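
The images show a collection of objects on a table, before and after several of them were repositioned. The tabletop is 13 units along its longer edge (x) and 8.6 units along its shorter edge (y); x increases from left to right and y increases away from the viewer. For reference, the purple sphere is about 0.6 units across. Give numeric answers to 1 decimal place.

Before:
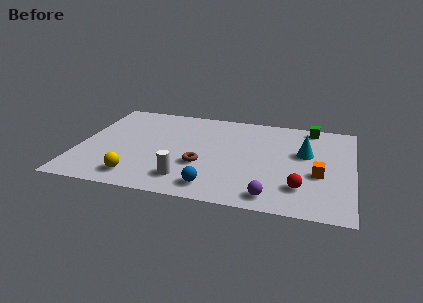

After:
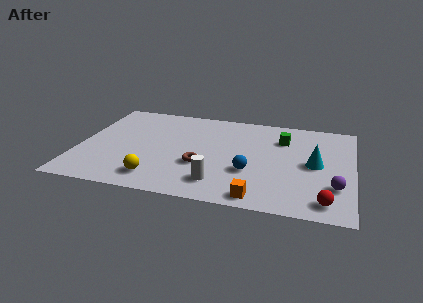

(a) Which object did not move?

the brown torus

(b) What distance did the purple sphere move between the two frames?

3.2

From (9.3, 1.1) to (12.2, 2.5), the purple sphere covered √(2.9² + 1.4²) ≈ 3.2 units.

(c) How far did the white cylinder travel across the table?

1.5

The white cylinder was near (5.3, 1.7) before and (6.8, 1.7) after, so it travelled √(1.5² + 0.0²) ≈ 1.5 units.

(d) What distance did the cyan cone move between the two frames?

1.0

The cyan cone was near (10.7, 5.2) before and (11.2, 4.3) after, so it travelled √(0.5² + 0.9²) ≈ 1.0 units.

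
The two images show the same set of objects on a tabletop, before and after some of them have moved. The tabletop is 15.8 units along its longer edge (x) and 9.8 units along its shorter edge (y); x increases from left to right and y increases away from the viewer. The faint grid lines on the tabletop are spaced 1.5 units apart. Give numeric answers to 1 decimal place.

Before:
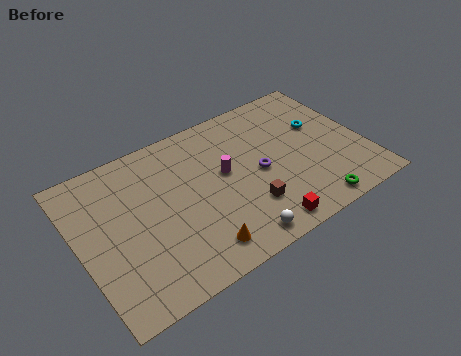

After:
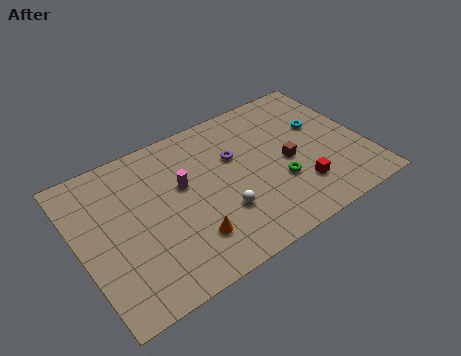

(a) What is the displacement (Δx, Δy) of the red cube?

(2.4, 1.4)

The red cube started near (9.4, 1.1) and ended near (11.8, 2.5).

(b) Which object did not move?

the cyan torus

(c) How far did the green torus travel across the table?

2.8

From (12.2, 1.0) to (10.8, 3.4), the green torus covered √(1.4² + 2.4²) ≈ 2.8 units.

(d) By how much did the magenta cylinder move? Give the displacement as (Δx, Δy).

(-2.3, 0.4)

The magenta cylinder was at about (8.1, 5.5) and moved to about (5.8, 5.9).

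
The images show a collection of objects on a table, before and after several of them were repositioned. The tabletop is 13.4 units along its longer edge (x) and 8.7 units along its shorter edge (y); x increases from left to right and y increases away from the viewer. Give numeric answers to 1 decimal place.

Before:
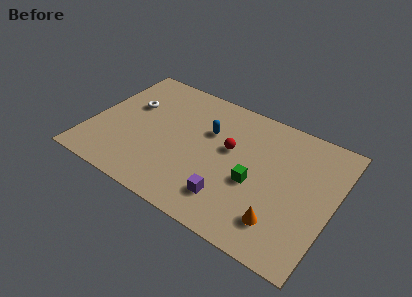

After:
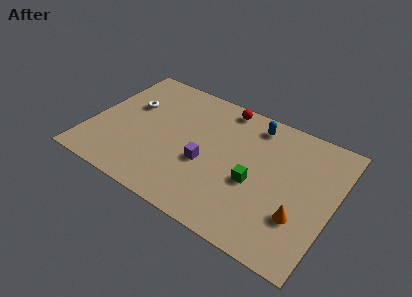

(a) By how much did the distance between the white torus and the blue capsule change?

+2.6

They were about 4.4 units apart before and 7.0 after — 2.6 units further apart.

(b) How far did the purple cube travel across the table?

2.3

The purple cube was near (8.1, 1.9) before and (6.5, 3.5) after, so it travelled √(1.6² + 1.6²) ≈ 2.3 units.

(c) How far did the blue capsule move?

2.9

The blue capsule was near (6.3, 5.7) before and (8.6, 7.4) after, so it travelled √(2.3² + 1.7²) ≈ 2.9 units.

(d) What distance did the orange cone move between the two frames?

1.2

From (10.9, 1.9) to (11.8, 2.7), the orange cone covered √(0.9² + 0.8²) ≈ 1.2 units.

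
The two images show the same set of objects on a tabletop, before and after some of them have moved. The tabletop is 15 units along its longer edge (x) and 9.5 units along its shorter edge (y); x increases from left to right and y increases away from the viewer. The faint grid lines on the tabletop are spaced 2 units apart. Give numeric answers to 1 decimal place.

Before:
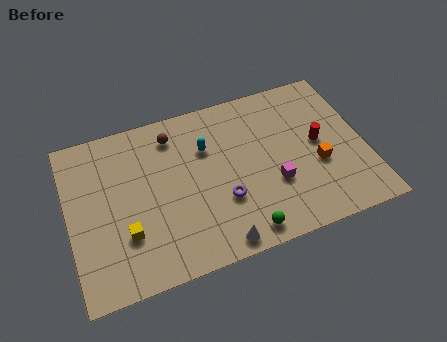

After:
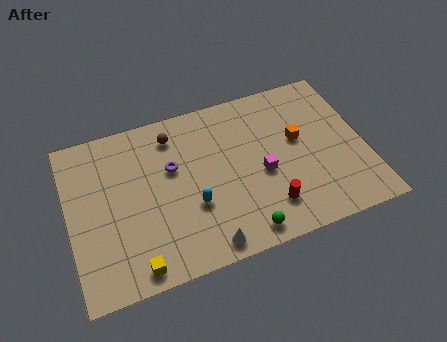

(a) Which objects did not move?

the green sphere and the brown sphere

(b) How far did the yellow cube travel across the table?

1.9

The yellow cube moved from about (2.7, 2.9) to (3.0, 1.0), a distance of √(0.3² + 1.9²) ≈ 1.9.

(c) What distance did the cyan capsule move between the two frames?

3.3

The cyan capsule was near (7.1, 6.5) before and (6.1, 3.4) after, so it travelled √(1.0² + 3.1²) ≈ 3.3 units.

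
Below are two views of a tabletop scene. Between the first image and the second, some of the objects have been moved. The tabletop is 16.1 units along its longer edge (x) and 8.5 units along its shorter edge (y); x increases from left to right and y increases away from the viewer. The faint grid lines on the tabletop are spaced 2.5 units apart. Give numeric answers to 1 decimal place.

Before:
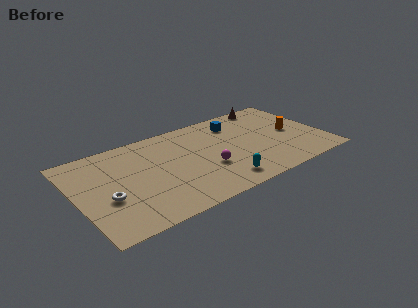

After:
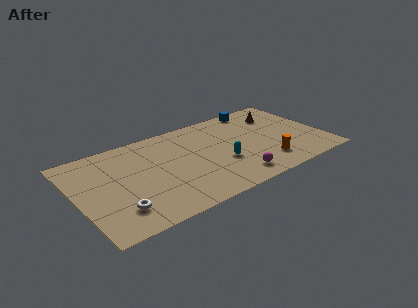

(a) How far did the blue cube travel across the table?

2.0

The blue cube was near (10.8, 6.7) before and (12.5, 7.7) after, so it travelled √(1.7² + 1.0²) ≈ 2.0 units.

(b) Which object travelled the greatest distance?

the orange cylinder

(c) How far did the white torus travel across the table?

1.4

From (1.8, 3.3) to (2.3, 2.0), the white torus covered √(0.5² + 1.3²) ≈ 1.4 units.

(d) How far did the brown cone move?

1.4

From (13.3, 7.7) to (13.7, 6.4), the brown cone covered √(0.4² + 1.3²) ≈ 1.4 units.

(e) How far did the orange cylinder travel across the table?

3.2

The orange cylinder moved from about (14.2, 4.2) to (12.0, 1.9), a distance of √(2.2² + 2.3²) ≈ 3.2.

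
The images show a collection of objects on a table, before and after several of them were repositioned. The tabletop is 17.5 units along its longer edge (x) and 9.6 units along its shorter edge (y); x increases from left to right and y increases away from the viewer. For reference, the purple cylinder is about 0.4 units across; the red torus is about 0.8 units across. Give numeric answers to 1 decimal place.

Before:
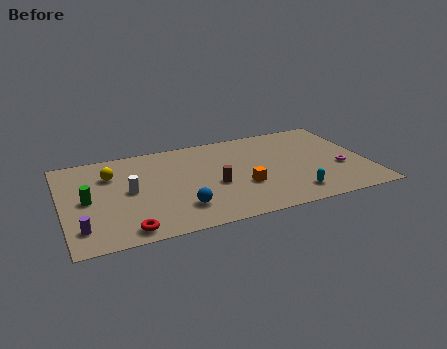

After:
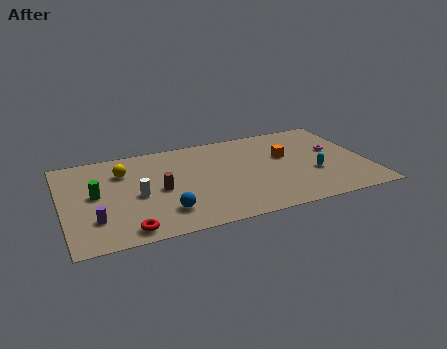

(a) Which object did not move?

the red torus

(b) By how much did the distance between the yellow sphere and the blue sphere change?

-0.6

The distance was about 5.8 in the first image and 5.2 in the second, so they moved 0.6 units closer together.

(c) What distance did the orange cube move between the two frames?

3.6

The orange cube moved from about (10.2, 3.4) to (12.9, 5.8), a distance of √(2.7² + 2.4²) ≈ 3.6.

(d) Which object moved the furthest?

the orange cube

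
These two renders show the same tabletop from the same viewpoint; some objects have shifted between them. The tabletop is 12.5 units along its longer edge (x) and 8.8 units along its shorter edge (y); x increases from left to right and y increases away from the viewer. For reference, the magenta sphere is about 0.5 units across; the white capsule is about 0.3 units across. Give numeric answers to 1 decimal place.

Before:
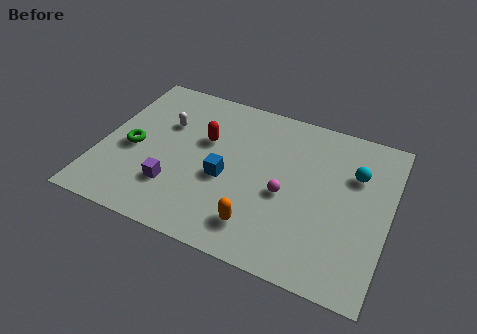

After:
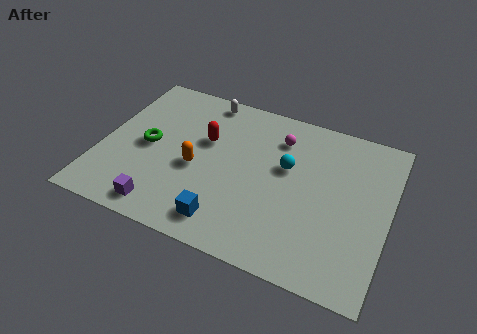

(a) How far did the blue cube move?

2.3

The blue cube moved from about (5.5, 3.7) to (5.8, 1.4), a distance of √(0.3² + 2.3²) ≈ 2.3.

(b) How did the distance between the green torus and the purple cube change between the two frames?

+0.9

The distance was about 2.5 in the first image and 3.4 in the second, so they moved 0.9 units further apart.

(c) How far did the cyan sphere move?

3.0

The cyan sphere moved from about (10.9, 6.0) to (8.0, 5.3), a distance of √(2.9² + 0.7²) ≈ 3.0.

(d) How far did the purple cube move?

1.3

The purple cube was near (3.4, 2.4) before and (3.1, 1.1) after, so it travelled √(0.3² + 1.3²) ≈ 1.3 units.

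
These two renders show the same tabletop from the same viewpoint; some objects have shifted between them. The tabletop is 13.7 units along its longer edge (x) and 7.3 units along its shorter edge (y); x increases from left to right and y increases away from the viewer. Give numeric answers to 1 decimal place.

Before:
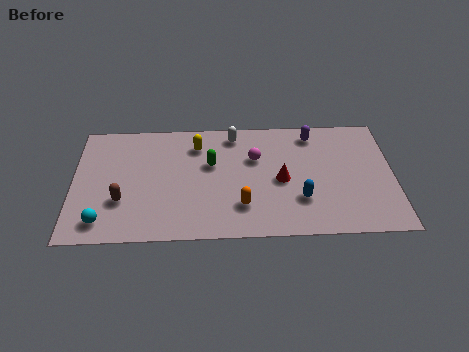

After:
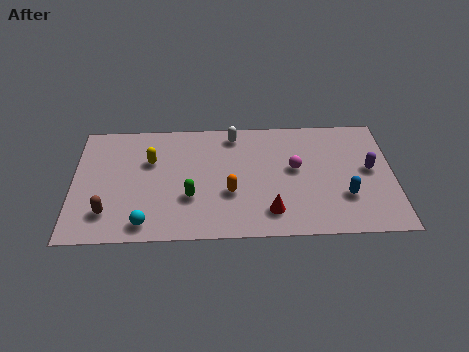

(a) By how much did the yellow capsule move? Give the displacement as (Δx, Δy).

(-2.0, -0.9)

The yellow capsule started near (5.3, 5.7) and ended near (3.3, 4.8).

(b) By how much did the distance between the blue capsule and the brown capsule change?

+2.5

They were about 7.6 units apart before and 10.1 after — 2.5 units further apart.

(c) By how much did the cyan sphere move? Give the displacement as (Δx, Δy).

(1.8, -0.2)

The cyan sphere was at about (1.3, 1.2) and moved to about (3.1, 1.0).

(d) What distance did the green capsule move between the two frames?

2.2

The green capsule moved from about (5.9, 4.5) to (5.0, 2.5), a distance of √(0.9² + 2.0²) ≈ 2.2.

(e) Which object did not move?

the white capsule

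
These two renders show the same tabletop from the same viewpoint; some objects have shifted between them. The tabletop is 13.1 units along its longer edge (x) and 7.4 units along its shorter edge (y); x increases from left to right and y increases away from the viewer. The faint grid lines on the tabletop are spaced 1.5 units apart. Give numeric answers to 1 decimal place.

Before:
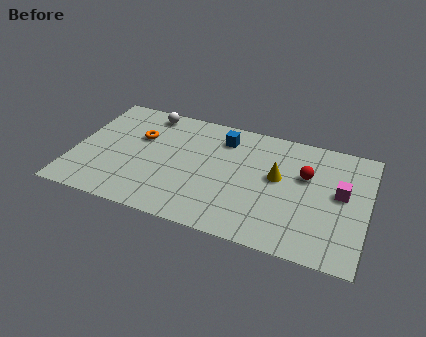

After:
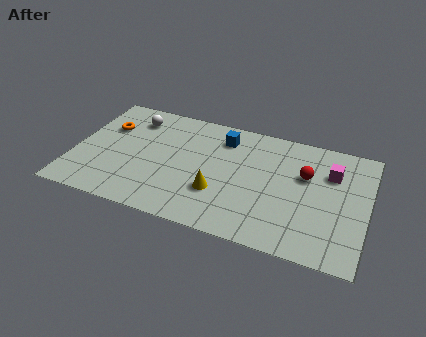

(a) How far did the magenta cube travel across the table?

1.2

The magenta cube was near (11.9, 4.1) before and (11.4, 5.2) after, so it travelled √(0.5² + 1.1²) ≈ 1.2 units.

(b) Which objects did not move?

the blue cube and the red sphere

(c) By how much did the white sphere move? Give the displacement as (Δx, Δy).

(-0.6, -0.6)

The white sphere was at about (3.0, 6.5) and moved to about (2.4, 5.9).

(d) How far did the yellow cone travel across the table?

3.1

The yellow cone was near (9.1, 4.2) before and (6.6, 2.4) after, so it travelled √(2.5² + 1.8²) ≈ 3.1 units.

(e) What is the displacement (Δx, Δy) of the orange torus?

(-1.5, 0.2)

The orange torus started near (2.8, 4.8) and ended near (1.3, 5.0).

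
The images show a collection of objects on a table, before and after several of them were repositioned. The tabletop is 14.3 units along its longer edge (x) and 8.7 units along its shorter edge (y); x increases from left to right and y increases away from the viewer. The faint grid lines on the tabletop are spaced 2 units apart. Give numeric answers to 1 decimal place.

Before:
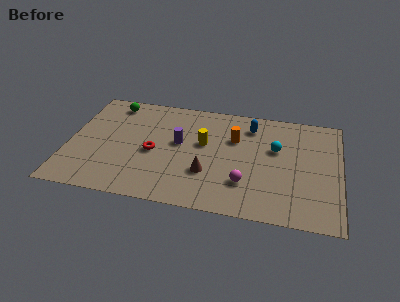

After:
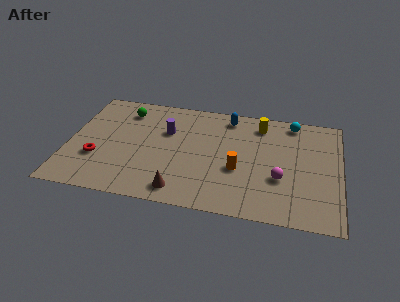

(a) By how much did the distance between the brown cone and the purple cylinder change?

+2.0

The distance was about 2.6 in the first image and 4.6 in the second, so they moved 2.0 units further apart.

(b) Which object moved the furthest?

the yellow cylinder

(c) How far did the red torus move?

3.1

From (4.5, 3.9) to (1.6, 2.9), the red torus covered √(2.9² + 1.0²) ≈ 3.1 units.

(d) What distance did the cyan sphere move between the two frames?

2.4

The cyan sphere was near (10.9, 5.4) before and (11.7, 7.7) after, so it travelled √(0.8² + 2.3²) ≈ 2.4 units.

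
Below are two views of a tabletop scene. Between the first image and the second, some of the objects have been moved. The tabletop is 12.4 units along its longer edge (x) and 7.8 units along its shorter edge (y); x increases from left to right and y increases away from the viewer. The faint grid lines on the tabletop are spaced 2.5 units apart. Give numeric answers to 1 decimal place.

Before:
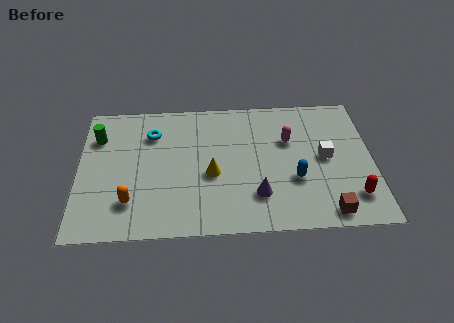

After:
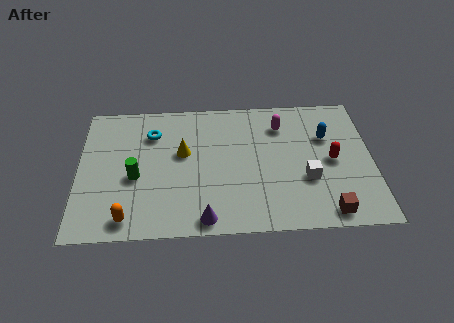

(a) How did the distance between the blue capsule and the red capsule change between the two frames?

-1.2

They were about 2.6 units apart before and 1.4 after — 1.2 units closer together.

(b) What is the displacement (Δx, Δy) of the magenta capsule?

(-0.3, 0.9)

From the two frames, the magenta capsule sits at roughly (8.9, 5.1) before and (8.6, 6.0) after.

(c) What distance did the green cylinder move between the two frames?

2.9

From (0.8, 5.7) to (2.4, 3.3), the green cylinder covered √(1.6² + 2.4²) ≈ 2.9 units.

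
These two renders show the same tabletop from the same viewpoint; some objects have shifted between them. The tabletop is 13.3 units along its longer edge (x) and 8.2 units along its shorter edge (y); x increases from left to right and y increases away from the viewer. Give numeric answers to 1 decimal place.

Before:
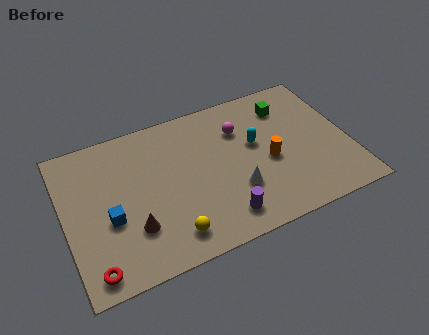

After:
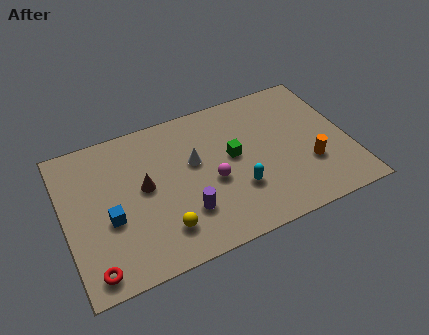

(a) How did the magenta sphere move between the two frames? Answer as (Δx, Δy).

(-1.6, -2.4)

The magenta sphere started near (8.4, 5.9) and ended near (6.8, 3.5).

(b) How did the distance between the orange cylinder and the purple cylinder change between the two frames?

+2.6

They were about 3.3 units apart before and 5.9 after — 2.6 units further apart.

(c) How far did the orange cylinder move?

2.0

The orange cylinder moved from about (9.5, 3.6) to (11.3, 2.7), a distance of √(1.8² + 0.9²) ≈ 2.0.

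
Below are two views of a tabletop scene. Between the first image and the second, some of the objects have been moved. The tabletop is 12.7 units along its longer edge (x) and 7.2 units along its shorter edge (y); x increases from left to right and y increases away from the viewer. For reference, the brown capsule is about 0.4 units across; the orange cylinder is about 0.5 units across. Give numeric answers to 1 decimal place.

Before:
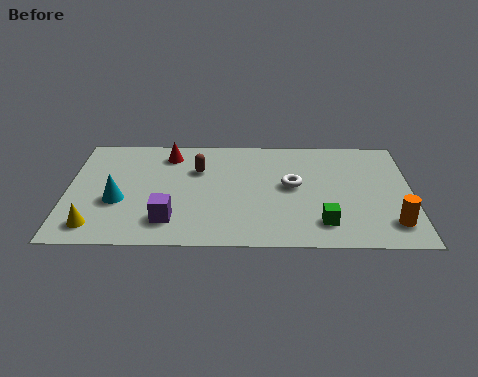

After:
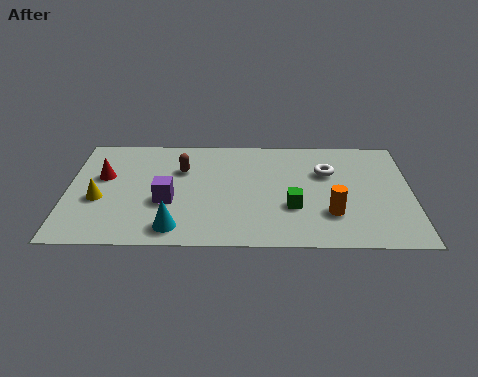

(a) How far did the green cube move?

1.5

The green cube was near (9.4, 1.5) before and (8.3, 2.5) after, so it travelled √(1.1² + 1.0²) ≈ 1.5 units.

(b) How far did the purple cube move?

1.2

The purple cube was near (3.8, 1.6) before and (3.7, 2.8) after, so it travelled √(0.1² + 1.2²) ≈ 1.2 units.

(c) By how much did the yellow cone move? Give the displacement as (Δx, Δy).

(0.1, 1.7)

The yellow cone was at about (1.1, 1.2) and moved to about (1.2, 2.9).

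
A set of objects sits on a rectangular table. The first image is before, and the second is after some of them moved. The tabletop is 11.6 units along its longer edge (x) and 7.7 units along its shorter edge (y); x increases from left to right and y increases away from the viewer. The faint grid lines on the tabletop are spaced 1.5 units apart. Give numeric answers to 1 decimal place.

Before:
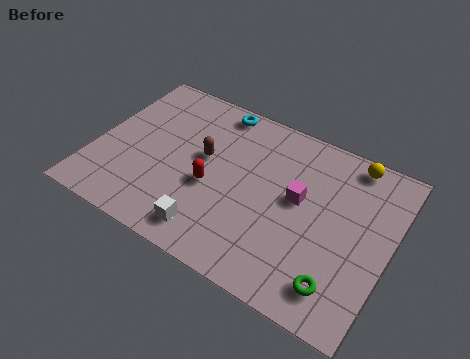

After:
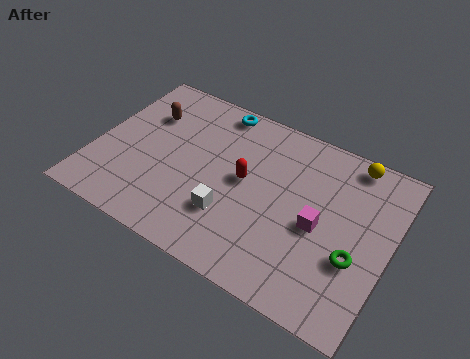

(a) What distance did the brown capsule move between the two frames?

2.7

The brown capsule moved from about (4.2, 4.4) to (1.7, 5.4), a distance of √(2.5² + 1.0²) ≈ 2.7.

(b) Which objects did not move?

the yellow sphere and the cyan torus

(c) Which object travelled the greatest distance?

the brown capsule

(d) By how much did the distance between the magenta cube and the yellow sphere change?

+0.4

Before: roughly 3.1 units apart; after: 3.5. That's 0.4 units further apart.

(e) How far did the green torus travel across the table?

1.5

The green torus moved from about (10.0, 1.4) to (10.4, 2.8), a distance of √(0.4² + 1.4²) ≈ 1.5.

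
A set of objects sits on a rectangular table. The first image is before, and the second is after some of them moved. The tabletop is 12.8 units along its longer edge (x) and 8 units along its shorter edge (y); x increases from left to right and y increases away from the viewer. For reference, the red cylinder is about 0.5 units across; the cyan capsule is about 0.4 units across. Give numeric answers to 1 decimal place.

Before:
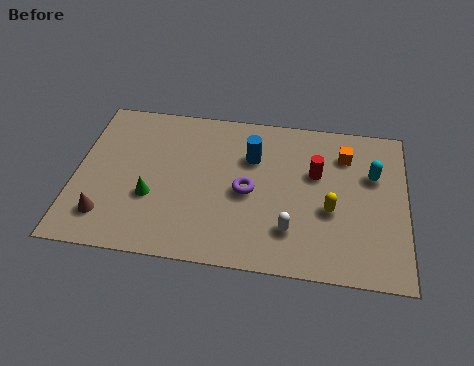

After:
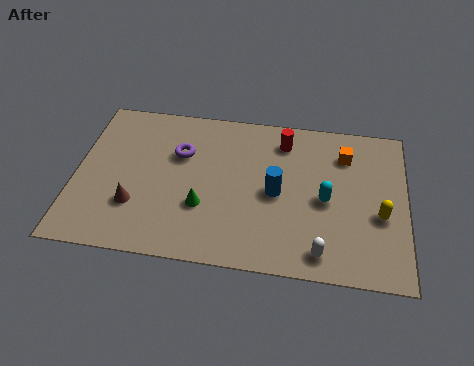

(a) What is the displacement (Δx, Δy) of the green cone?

(2.0, -0.2)

From the two frames, the green cone sits at roughly (3.0, 2.9) before and (5.0, 2.7) after.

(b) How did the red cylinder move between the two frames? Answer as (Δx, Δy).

(-1.3, 1.5)

The red cylinder started near (9.3, 5.0) and ended near (8.0, 6.5).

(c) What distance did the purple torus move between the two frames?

3.1

The purple torus was near (6.7, 3.7) before and (4.0, 5.3) after, so it travelled √(2.7² + 1.6²) ≈ 3.1 units.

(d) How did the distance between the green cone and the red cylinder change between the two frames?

-1.8

They were about 6.6 units apart before and 4.8 after — 1.8 units closer together.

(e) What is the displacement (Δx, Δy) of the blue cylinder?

(1.0, -1.7)

The blue cylinder was at about (6.8, 5.5) and moved to about (7.8, 3.8).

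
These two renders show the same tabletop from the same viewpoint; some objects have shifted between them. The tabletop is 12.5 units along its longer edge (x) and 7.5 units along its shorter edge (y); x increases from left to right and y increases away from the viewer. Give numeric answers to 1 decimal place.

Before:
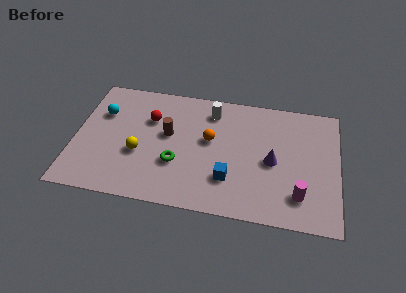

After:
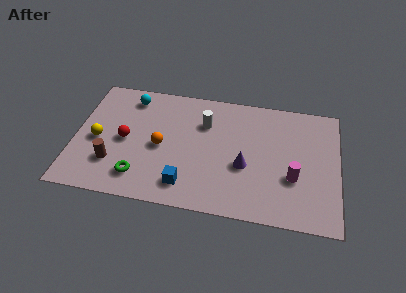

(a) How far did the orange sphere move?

2.4

The orange sphere moved from about (6.4, 4.3) to (4.1, 3.5), a distance of √(2.3² + 0.8²) ≈ 2.4.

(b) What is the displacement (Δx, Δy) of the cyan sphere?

(1.3, 1.2)

The cyan sphere was at about (1.2, 5.1) and moved to about (2.5, 6.3).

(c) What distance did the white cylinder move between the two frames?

0.9

From (6.4, 6.1) to (6.1, 5.3), the white cylinder covered √(0.3² + 0.8²) ≈ 0.9 units.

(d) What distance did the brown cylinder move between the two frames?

3.3

The brown cylinder was near (4.4, 4.3) before and (1.9, 2.1) after, so it travelled √(2.5² + 2.2²) ≈ 3.3 units.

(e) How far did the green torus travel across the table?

2.0

From (4.9, 2.6) to (3.2, 1.5), the green torus covered √(1.7² + 1.1²) ≈ 2.0 units.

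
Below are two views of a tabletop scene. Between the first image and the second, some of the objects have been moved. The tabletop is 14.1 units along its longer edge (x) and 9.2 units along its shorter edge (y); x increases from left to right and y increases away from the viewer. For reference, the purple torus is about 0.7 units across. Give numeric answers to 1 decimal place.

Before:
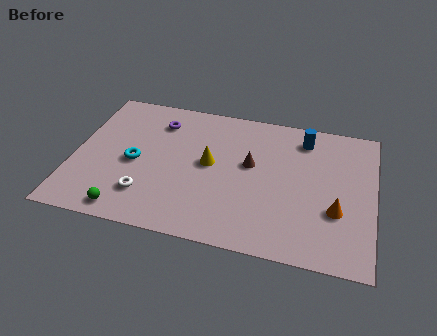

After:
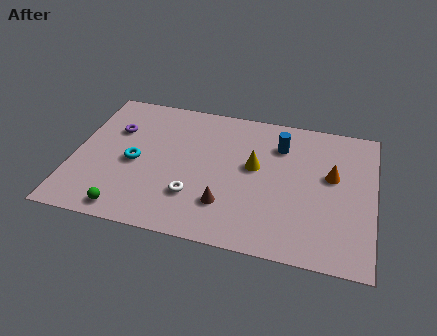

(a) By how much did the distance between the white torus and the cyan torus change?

+1.2

The distance was about 2.1 in the first image and 3.3 in the second, so they moved 1.2 units further apart.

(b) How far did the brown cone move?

3.1

The brown cone was near (8.3, 5.3) before and (7.3, 2.4) after, so it travelled √(1.0² + 2.9²) ≈ 3.1 units.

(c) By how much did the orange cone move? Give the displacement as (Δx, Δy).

(-0.3, 2.2)

From the two frames, the orange cone sits at roughly (12.4, 3.2) before and (12.1, 5.4) after.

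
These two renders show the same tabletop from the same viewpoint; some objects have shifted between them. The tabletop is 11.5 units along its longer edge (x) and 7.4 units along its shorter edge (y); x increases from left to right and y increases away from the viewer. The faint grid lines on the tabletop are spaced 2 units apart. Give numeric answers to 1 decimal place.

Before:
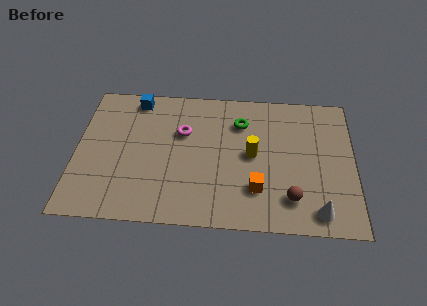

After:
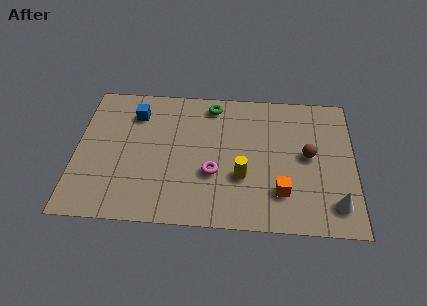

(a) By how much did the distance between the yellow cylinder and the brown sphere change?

+0.3

Before: roughly 2.7 units apart; after: 3.0. That's 0.3 units further apart.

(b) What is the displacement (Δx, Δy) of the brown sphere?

(0.7, 2.3)

The brown sphere started near (8.9, 1.6) and ended near (9.6, 3.9).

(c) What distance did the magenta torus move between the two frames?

2.5

From (4.4, 4.8) to (5.7, 2.7), the magenta torus covered √(1.3² + 2.1²) ≈ 2.5 units.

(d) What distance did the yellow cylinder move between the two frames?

1.3

From (7.3, 3.8) to (6.9, 2.6), the yellow cylinder covered √(0.4² + 1.2²) ≈ 1.3 units.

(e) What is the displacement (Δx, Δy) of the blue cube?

(0.0, -0.8)

The blue cube started near (2.4, 6.5) and ended near (2.4, 5.7).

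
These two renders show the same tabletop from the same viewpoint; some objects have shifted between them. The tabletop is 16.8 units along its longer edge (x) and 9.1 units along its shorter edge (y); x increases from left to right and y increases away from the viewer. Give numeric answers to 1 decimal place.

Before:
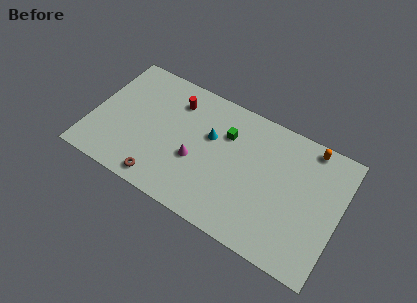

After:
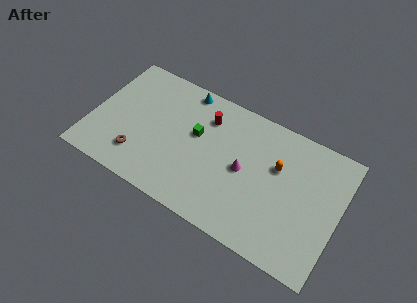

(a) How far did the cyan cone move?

3.3

The cyan cone was near (7.9, 5.7) before and (5.8, 8.2) after, so it travelled √(2.1² + 2.5²) ≈ 3.3 units.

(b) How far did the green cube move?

2.1

From (8.9, 6.4) to (7.0, 5.4), the green cube covered √(1.9² + 1.0²) ≈ 2.1 units.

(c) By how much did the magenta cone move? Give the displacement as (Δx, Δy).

(3.2, 0.9)

The magenta cone started near (7.2, 3.6) and ended near (10.4, 4.5).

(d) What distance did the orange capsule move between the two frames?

3.1

From (14.4, 8.2) to (12.5, 5.8), the orange capsule covered √(1.9² + 2.4²) ≈ 3.1 units.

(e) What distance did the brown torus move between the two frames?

2.0

The brown torus was near (5.2, 1.1) before and (3.5, 2.1) after, so it travelled √(1.7² + 1.0²) ≈ 2.0 units.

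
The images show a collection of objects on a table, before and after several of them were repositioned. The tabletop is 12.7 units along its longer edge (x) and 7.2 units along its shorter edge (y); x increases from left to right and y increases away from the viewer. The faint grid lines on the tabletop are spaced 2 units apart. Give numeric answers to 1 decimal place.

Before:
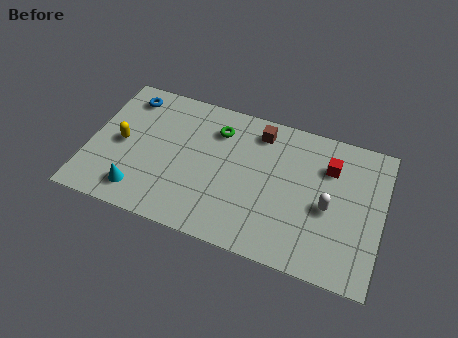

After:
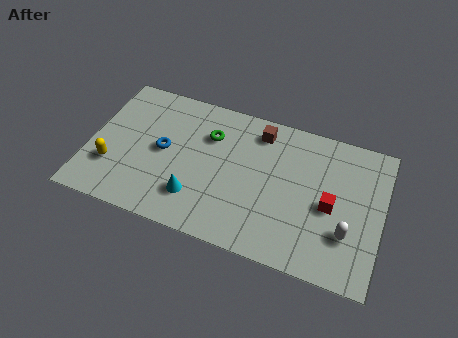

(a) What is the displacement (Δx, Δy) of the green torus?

(-0.3, -0.4)

From the two frames, the green torus sits at roughly (5.4, 5.5) before and (5.1, 5.1) after.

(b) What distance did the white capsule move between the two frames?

1.3

The white capsule moved from about (10.4, 3.2) to (11.3, 2.2), a distance of √(0.9² + 1.0²) ≈ 1.3.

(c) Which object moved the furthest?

the blue torus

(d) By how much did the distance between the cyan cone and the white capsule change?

-1.7

The distance was about 8.2 in the first image and 6.5 in the second, so they moved 1.7 units closer together.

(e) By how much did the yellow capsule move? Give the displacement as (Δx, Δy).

(-0.3, -1.3)

The yellow capsule was at about (1.4, 3.5) and moved to about (1.1, 2.2).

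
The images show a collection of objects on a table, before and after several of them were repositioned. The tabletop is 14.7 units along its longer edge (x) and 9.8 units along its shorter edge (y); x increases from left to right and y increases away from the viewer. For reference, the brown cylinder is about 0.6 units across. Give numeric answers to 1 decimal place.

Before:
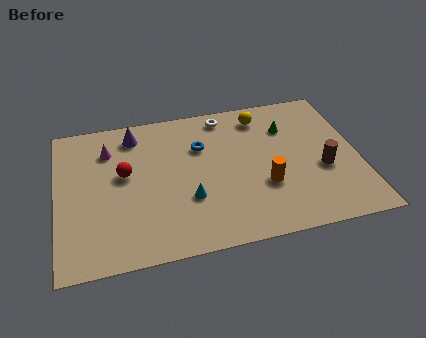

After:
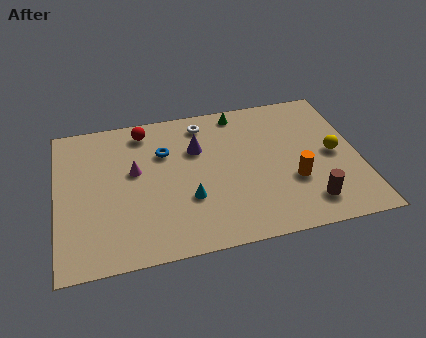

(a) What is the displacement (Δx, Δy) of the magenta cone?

(1.2, -1.7)

The magenta cone was at about (2.6, 7.4) and moved to about (3.8, 5.7).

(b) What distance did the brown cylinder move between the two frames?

2.3

From (12.9, 3.9) to (12.0, 1.8), the brown cylinder covered √(0.9² + 2.1²) ≈ 2.3 units.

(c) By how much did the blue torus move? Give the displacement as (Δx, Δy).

(-1.8, 0.0)

The blue torus started near (7.1, 6.7) and ended near (5.3, 6.7).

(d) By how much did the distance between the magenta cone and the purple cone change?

+1.7

They were about 1.5 units apart before and 3.2 after — 1.7 units further apart.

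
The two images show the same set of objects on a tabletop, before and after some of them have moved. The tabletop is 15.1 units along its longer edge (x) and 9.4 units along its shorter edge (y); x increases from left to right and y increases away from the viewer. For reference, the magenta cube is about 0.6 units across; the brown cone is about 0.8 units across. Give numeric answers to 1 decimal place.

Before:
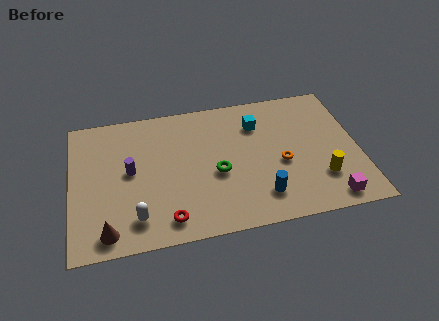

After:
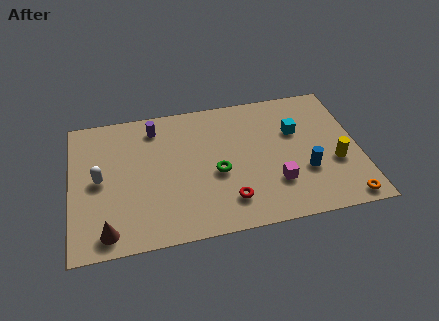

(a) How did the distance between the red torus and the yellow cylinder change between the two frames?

-2.3

The distance was about 8.2 in the first image and 5.9 in the second, so they moved 2.3 units closer together.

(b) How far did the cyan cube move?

2.2

From (9.9, 7.0) to (11.9, 6.1), the cyan cube covered √(2.0² + 0.9²) ≈ 2.2 units.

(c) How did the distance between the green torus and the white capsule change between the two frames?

+1.3

The distance was about 4.8 in the first image and 6.1 in the second, so they moved 1.3 units further apart.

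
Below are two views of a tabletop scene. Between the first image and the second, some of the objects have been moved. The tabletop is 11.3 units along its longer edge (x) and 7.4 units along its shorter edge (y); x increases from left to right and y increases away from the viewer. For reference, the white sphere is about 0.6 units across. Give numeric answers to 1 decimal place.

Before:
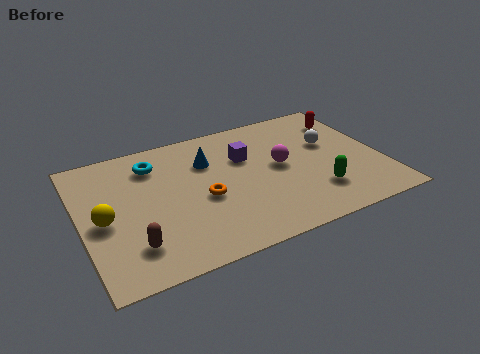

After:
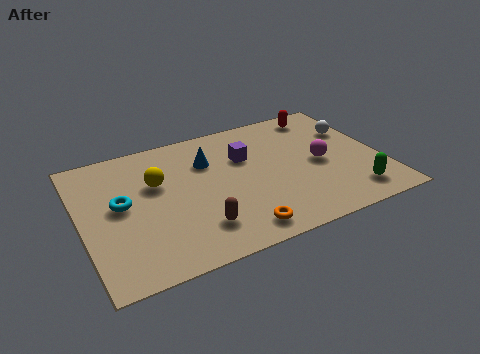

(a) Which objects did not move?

the blue cone and the purple cube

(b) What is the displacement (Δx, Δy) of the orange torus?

(1.0, -2.2)

The orange torus was at about (4.5, 3.2) and moved to about (5.5, 1.0).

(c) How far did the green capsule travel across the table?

1.4

The green capsule moved from about (8.6, 1.9) to (9.9, 1.3), a distance of √(1.3² + 0.6²) ≈ 1.4.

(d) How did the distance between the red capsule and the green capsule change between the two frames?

+0.9

The distance was about 4.2 in the first image and 5.1 in the second, so they moved 0.9 units further apart.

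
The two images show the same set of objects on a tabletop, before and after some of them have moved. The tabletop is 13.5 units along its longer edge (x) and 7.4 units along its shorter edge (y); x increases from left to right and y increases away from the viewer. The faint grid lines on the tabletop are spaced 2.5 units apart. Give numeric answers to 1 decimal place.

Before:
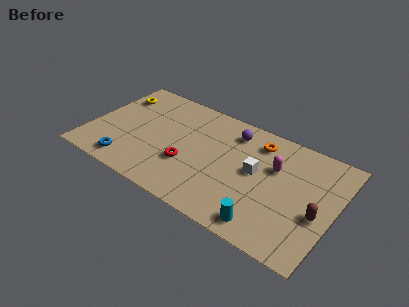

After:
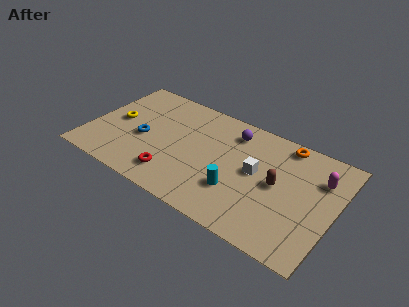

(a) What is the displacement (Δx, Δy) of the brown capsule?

(-2.3, 0.8)

The brown capsule started near (12.7, 3.0) and ended near (10.4, 3.8).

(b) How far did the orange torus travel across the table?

1.5

The orange torus moved from about (9.0, 6.0) to (10.4, 6.6), a distance of √(1.4² + 0.6²) ≈ 1.5.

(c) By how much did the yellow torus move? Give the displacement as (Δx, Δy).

(0.4, -1.8)

From the two frames, the yellow torus sits at roughly (1.0, 5.6) before and (1.4, 3.8) after.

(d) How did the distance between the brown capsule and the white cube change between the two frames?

-2.4

The distance was about 3.6 in the first image and 1.2 in the second, so they moved 2.4 units closer together.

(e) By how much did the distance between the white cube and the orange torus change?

+0.9

Before: roughly 2.0 units apart; after: 2.9. That's 0.9 units further apart.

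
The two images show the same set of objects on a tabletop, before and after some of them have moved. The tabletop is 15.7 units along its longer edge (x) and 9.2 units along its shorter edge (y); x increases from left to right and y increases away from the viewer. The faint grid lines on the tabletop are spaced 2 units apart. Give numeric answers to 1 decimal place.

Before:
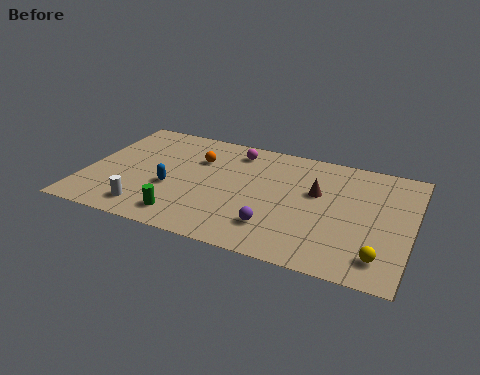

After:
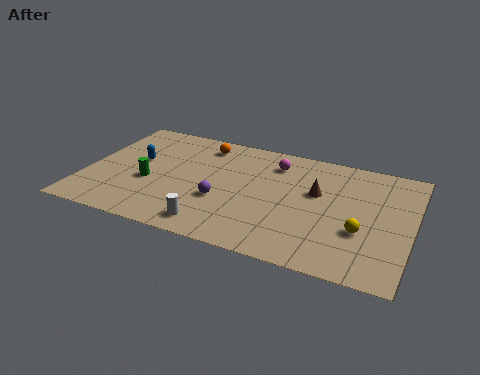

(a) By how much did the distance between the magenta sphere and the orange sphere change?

+1.5

Before: roughly 2.1 units apart; after: 3.6. That's 1.5 units further apart.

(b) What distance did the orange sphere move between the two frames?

1.3

From (5.2, 6.4) to (5.3, 7.7), the orange sphere covered √(0.1² + 1.3²) ≈ 1.3 units.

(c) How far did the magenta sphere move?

2.0

The magenta sphere moved from about (6.9, 7.7) to (8.9, 7.3), a distance of √(2.0² + 0.4²) ≈ 2.0.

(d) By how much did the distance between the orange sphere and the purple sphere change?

-1.4

Before: roughly 5.9 units apart; after: 4.5. That's 1.4 units closer together.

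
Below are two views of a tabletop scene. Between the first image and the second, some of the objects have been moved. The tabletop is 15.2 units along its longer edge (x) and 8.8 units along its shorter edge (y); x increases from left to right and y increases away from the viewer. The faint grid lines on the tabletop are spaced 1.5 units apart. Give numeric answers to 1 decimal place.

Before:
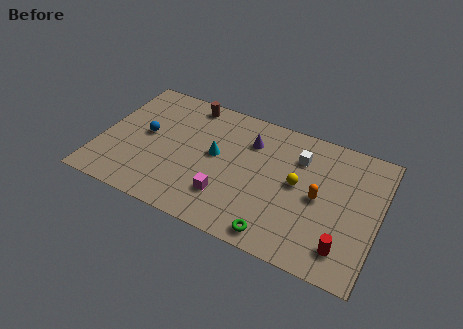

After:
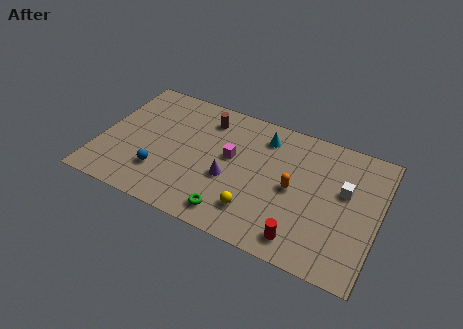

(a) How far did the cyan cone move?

3.3

From (6.3, 4.8) to (8.7, 7.1), the cyan cone covered √(2.4² + 2.3²) ≈ 3.3 units.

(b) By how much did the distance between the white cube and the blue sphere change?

+1.7

Before: roughly 8.5 units apart; after: 10.2. That's 1.7 units further apart.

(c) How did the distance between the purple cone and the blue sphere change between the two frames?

-2.0

Before: roughly 5.9 units apart; after: 3.9. That's 2.0 units closer together.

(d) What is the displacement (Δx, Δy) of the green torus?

(-2.5, 0.3)

The green torus was at about (10.1, 1.0) and moved to about (7.6, 1.3).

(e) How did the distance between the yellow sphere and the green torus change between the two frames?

-2.4

Before: roughly 3.8 units apart; after: 1.4. That's 2.4 units closer together.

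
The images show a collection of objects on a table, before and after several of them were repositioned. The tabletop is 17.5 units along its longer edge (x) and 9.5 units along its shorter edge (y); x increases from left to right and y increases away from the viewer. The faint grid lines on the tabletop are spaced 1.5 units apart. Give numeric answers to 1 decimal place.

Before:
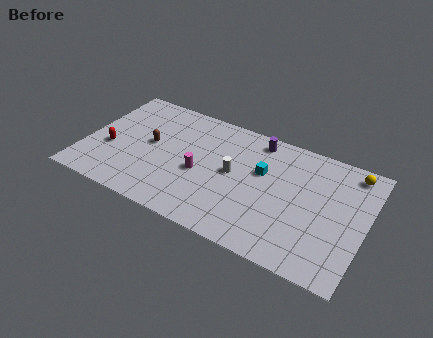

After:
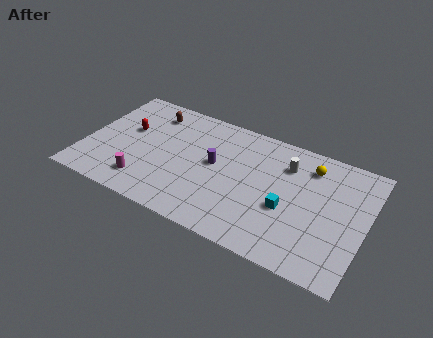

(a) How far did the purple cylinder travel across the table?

3.9

From (10.4, 8.3) to (8.1, 5.2), the purple cylinder covered √(2.3² + 3.1²) ≈ 3.9 units.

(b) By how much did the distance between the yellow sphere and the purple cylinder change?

+0.3

They were about 5.9 units apart before and 6.2 after — 0.3 units further apart.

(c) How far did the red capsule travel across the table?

2.2

From (1.6, 3.7) to (2.5, 5.7), the red capsule covered √(0.9² + 2.0²) ≈ 2.2 units.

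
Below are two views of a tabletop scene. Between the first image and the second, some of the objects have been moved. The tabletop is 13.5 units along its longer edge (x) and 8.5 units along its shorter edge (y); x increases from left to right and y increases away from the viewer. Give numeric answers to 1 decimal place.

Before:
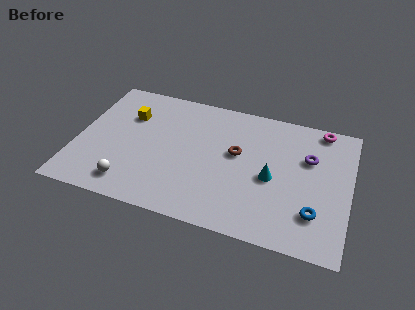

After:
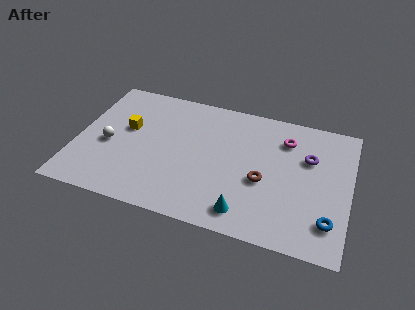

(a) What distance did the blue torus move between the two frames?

0.8

The blue torus was near (11.9, 2.2) before and (12.6, 1.9) after, so it travelled √(0.7² + 0.3²) ≈ 0.8 units.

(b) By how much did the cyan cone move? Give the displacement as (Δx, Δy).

(-1.1, -2.5)

The cyan cone started near (9.7, 3.8) and ended near (8.6, 1.3).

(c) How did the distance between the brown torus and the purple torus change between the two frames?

-0.6

The distance was about 3.6 in the first image and 3.0 in the second, so they moved 0.6 units closer together.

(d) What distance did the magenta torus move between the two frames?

2.1

The magenta torus moved from about (11.9, 7.7) to (10.2, 6.5), a distance of √(1.7² + 1.2²) ≈ 2.1.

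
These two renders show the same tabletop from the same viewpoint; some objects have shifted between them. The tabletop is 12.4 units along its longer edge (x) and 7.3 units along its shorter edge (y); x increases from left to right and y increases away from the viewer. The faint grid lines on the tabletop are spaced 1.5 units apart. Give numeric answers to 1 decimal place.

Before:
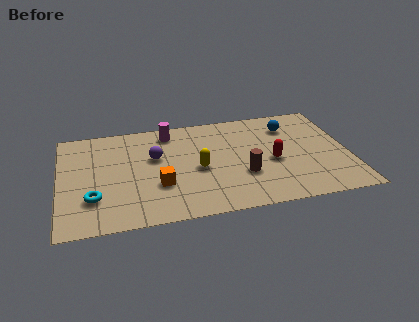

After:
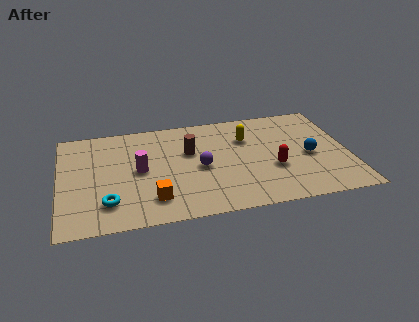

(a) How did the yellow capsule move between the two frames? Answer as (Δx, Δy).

(2.2, 1.8)

From the two frames, the yellow capsule sits at roughly (5.9, 3.3) before and (8.1, 5.1) after.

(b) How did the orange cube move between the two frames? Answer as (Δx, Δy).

(-0.3, -0.9)

From the two frames, the orange cube sits at roughly (4.2, 2.5) before and (3.9, 1.6) after.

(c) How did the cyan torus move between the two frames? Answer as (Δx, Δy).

(0.6, -0.4)

From the two frames, the cyan torus sits at roughly (1.4, 2.1) before and (2.0, 1.7) after.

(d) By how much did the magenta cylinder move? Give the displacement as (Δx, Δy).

(-1.4, -2.5)

From the two frames, the magenta cylinder sits at roughly (4.8, 6.2) before and (3.4, 3.7) after.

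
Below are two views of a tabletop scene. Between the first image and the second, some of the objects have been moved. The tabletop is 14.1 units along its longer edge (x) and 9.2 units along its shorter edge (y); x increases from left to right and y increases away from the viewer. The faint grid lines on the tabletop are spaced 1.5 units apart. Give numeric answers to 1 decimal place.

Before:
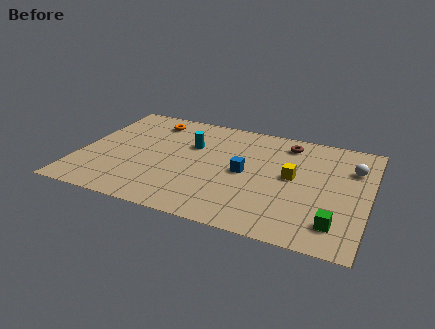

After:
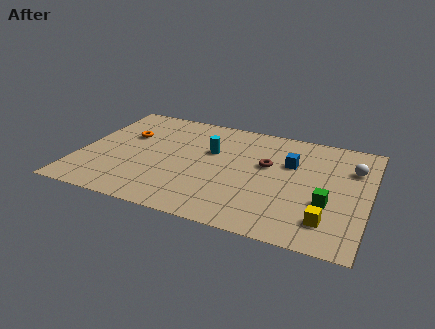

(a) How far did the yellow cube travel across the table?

3.6

The yellow cube moved from about (10.4, 4.9) to (12.3, 1.9), a distance of √(1.9² + 3.0²) ≈ 3.6.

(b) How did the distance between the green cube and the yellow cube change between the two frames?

-2.5

The distance was about 3.9 in the first image and 1.4 in the second, so they moved 2.5 units closer together.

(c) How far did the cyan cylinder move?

1.0

The cyan cylinder was near (5.3, 6.0) before and (6.3, 5.8) after, so it travelled √(1.0² + 0.2²) ≈ 1.0 units.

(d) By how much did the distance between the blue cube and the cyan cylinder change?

+0.7

They were about 3.2 units apart before and 3.9 after — 0.7 units further apart.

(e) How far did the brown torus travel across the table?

2.3

The brown torus moved from about (9.9, 7.7) to (9.1, 5.5), a distance of √(0.8² + 2.2²) ≈ 2.3.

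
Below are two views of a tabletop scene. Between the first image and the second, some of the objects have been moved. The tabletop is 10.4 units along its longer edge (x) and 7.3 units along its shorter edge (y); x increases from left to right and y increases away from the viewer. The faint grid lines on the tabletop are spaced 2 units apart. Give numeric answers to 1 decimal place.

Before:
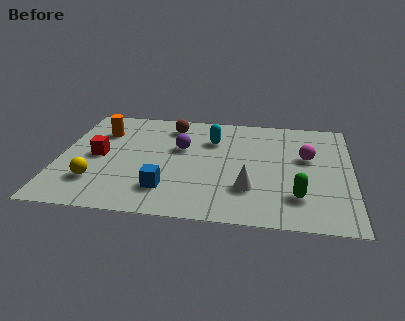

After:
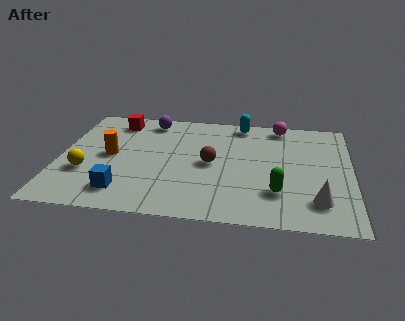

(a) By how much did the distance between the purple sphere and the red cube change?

-1.8

They were about 3.0 units apart before and 1.2 after — 1.8 units closer together.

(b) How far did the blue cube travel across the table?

1.5

The blue cube moved from about (3.9, 1.7) to (2.4, 1.4), a distance of √(1.5² + 0.3²) ≈ 1.5.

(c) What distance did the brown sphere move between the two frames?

2.8

The brown sphere was near (3.9, 6.0) before and (5.4, 3.6) after, so it travelled √(1.5² + 2.4²) ≈ 2.8 units.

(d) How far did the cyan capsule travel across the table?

1.6

The cyan capsule was near (5.4, 5.2) before and (6.4, 6.5) after, so it travelled √(1.0² + 1.3²) ≈ 1.6 units.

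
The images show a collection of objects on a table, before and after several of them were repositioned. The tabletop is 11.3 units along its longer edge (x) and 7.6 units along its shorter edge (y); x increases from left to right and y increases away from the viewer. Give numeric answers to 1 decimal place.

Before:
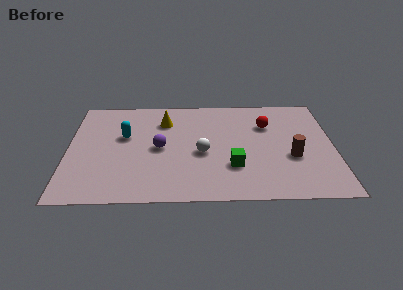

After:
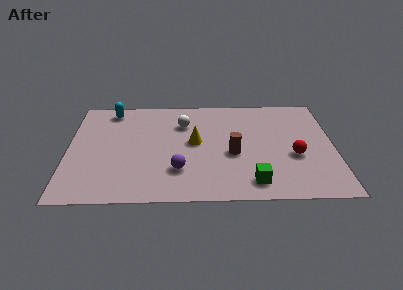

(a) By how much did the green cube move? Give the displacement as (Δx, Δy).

(0.8, -1.1)

From the two frames, the green cube sits at roughly (7.0, 2.3) before and (7.8, 1.2) after.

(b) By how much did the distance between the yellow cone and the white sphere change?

-1.4

The distance was about 2.9 in the first image and 1.5 in the second, so they moved 1.4 units closer together.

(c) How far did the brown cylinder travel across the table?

2.5

From (9.5, 2.9) to (7.0, 3.2), the brown cylinder covered √(2.5² + 0.3²) ≈ 2.5 units.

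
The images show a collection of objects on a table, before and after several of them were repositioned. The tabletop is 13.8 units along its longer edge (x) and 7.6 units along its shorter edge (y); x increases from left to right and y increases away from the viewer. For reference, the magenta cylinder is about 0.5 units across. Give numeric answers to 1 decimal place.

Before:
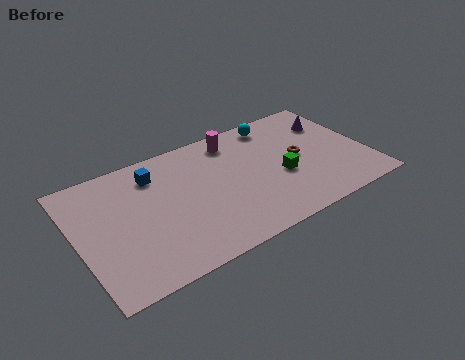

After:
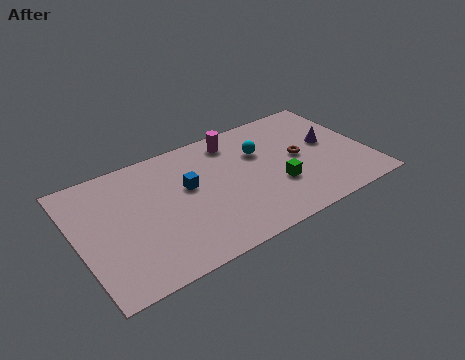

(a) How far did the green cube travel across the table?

0.6

The green cube moved from about (9.6, 3.1) to (9.3, 2.6), a distance of √(0.3² + 0.5²) ≈ 0.6.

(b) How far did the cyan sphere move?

1.8

The cyan sphere moved from about (9.9, 6.6) to (8.9, 5.1), a distance of √(1.0² + 1.5²) ≈ 1.8.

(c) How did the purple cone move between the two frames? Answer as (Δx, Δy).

(-0.4, -1.3)

From the two frames, the purple cone sits at roughly (12.5, 5.5) before and (12.1, 4.2) after.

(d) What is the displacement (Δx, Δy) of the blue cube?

(1.4, -1.5)

The blue cube started near (3.9, 6.0) and ended near (5.3, 4.5).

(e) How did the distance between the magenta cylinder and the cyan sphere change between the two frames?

-0.4

The distance was about 2.1 in the first image and 1.7 in the second, so they moved 0.4 units closer together.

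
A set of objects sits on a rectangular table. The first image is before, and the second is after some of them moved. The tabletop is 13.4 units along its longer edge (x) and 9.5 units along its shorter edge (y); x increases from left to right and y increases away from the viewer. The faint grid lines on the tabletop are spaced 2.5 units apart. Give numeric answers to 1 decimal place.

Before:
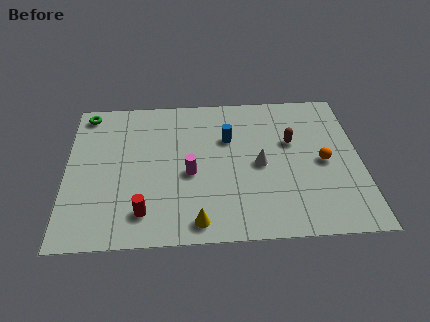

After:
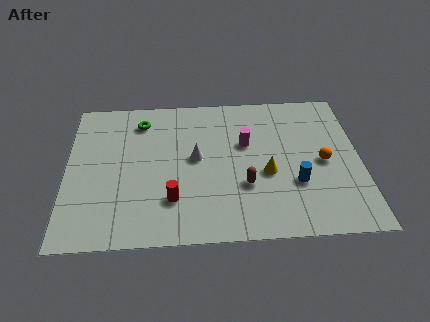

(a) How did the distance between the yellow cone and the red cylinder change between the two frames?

+2.0

They were about 2.5 units apart before and 4.5 after — 2.0 units further apart.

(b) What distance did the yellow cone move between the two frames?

4.3

The yellow cone was near (5.9, 1.1) before and (9.1, 3.9) after, so it travelled √(3.2² + 2.8²) ≈ 4.3 units.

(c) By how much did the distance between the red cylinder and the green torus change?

-1.7

The distance was about 7.1 in the first image and 5.4 in the second, so they moved 1.7 units closer together.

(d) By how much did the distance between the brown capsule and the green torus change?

-3.2

They were about 9.7 units apart before and 6.5 after — 3.2 units closer together.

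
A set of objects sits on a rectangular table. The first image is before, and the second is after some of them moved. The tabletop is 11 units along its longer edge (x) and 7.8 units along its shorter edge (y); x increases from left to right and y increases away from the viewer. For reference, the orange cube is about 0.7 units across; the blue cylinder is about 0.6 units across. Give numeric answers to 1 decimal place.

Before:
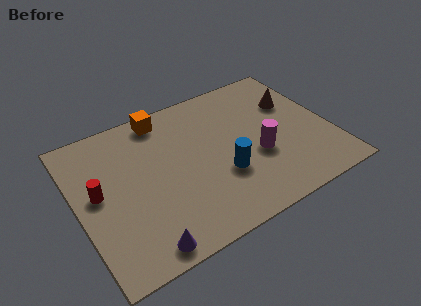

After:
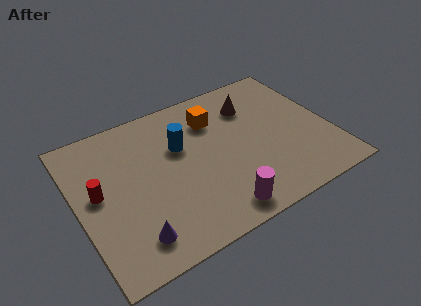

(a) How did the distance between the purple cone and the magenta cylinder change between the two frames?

-2.2

The distance was about 5.8 in the first image and 3.6 in the second, so they moved 2.2 units closer together.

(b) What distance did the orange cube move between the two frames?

2.4

The orange cube moved from about (4.1, 6.9) to (6.2, 5.8), a distance of √(2.1² + 1.1²) ≈ 2.4.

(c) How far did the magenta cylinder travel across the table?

2.9

The magenta cylinder moved from about (7.7, 3.0) to (5.6, 1.0), a distance of √(2.1² + 2.0²) ≈ 2.9.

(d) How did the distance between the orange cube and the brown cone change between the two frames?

-4.2

The distance was about 5.9 in the first image and 1.7 in the second, so they moved 4.2 units closer together.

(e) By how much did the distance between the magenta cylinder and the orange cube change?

-0.5

The distance was about 5.3 in the first image and 4.8 in the second, so they moved 0.5 units closer together.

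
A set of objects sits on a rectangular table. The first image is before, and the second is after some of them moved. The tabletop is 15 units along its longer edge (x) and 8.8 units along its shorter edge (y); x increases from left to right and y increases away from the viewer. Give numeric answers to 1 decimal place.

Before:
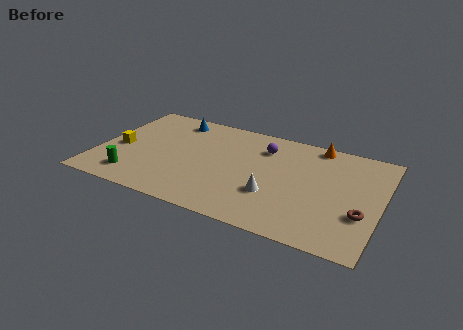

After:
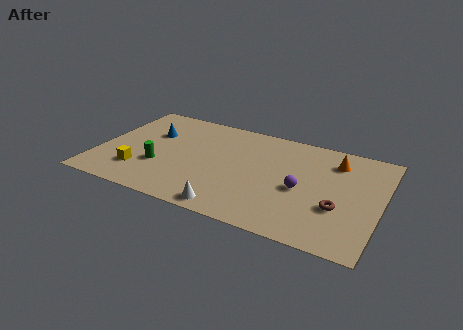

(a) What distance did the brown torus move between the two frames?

1.2

The brown torus moved from about (14.1, 3.0) to (12.9, 3.1), a distance of √(1.2² + 0.1²) ≈ 1.2.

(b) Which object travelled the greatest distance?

the purple sphere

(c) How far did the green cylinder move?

1.8

The green cylinder was near (2.2, 1.6) before and (3.4, 3.0) after, so it travelled √(1.2² + 1.4²) ≈ 1.8 units.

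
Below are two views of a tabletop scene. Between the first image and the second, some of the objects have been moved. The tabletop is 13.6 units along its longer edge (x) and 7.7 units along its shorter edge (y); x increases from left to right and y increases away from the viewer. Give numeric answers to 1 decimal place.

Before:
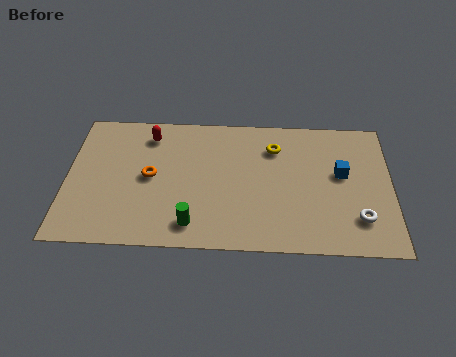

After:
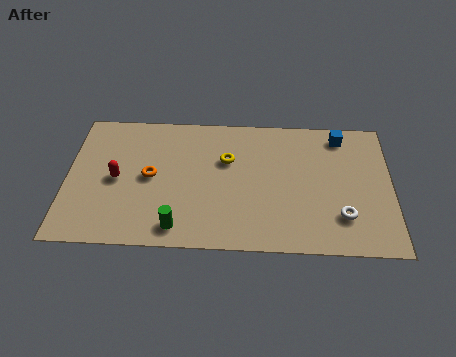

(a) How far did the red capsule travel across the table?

2.9

From (3.4, 6.3) to (2.1, 3.7), the red capsule covered √(1.3² + 2.6²) ≈ 2.9 units.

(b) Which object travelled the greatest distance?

the red capsule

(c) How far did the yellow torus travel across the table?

2.2

From (8.7, 5.8) to (6.7, 5.0), the yellow torus covered √(2.0² + 0.8²) ≈ 2.2 units.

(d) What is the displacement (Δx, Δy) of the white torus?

(-0.7, 0.1)

The white torus was at about (12.2, 1.9) and moved to about (11.5, 2.0).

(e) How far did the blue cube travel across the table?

2.2

The blue cube was near (11.5, 4.4) before and (11.5, 6.6) after, so it travelled √(0.0² + 2.2²) ≈ 2.2 units.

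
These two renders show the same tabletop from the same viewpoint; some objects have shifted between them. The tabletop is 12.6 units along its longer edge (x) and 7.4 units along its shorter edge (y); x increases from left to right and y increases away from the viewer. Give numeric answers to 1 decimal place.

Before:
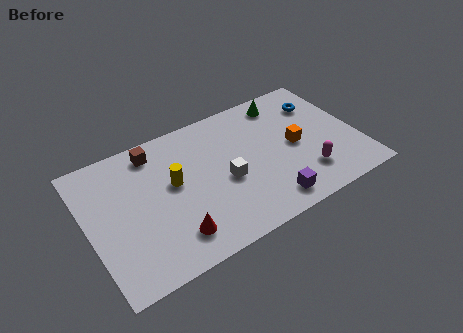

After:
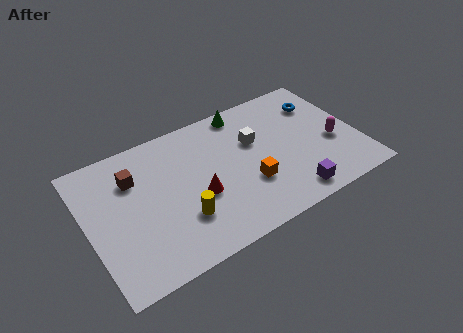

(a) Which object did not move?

the blue torus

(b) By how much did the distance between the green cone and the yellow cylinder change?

-0.3

Before: roughly 6.0 units apart; after: 5.7. That's 0.3 units closer together.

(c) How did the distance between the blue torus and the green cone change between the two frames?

+1.9

The distance was about 1.8 in the first image and 3.7 in the second, so they moved 1.9 units further apart.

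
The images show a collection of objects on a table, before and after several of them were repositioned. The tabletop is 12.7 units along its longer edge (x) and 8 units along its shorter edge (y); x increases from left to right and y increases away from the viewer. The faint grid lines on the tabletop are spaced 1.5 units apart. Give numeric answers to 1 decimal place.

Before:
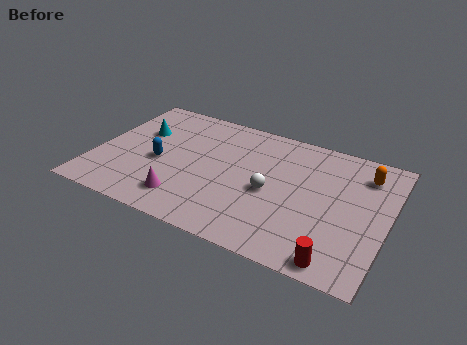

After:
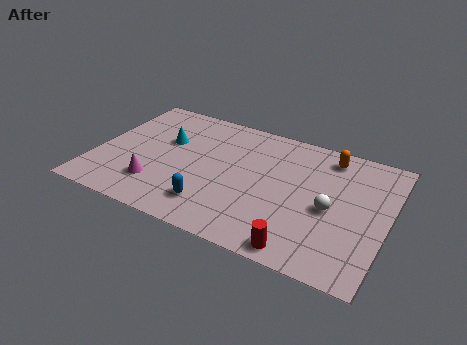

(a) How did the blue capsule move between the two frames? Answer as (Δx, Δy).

(2.6, -1.8)

The blue capsule was at about (2.8, 3.5) and moved to about (5.4, 1.7).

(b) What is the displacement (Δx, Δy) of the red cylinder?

(-1.5, 0.0)

From the two frames, the red cylinder sits at roughly (10.9, 0.8) before and (9.4, 0.8) after.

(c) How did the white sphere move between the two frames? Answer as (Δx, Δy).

(2.6, 0.0)

From the two frames, the white sphere sits at roughly (7.7, 3.6) before and (10.3, 3.6) after.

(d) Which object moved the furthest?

the blue capsule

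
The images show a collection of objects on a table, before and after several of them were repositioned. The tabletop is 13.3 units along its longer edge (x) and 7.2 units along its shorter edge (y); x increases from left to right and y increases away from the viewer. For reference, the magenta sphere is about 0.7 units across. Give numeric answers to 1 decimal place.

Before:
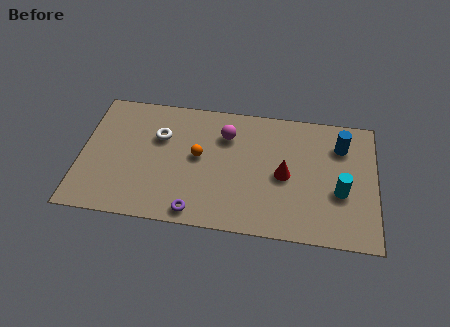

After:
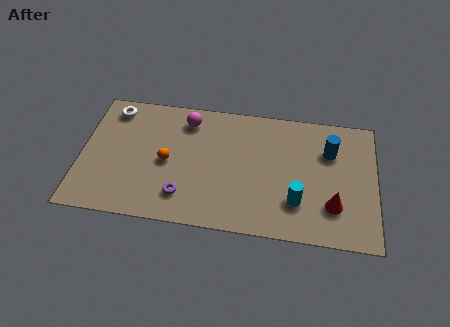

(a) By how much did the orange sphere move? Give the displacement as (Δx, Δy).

(-1.4, -0.5)

From the two frames, the orange sphere sits at roughly (5.3, 3.9) before and (3.9, 3.4) after.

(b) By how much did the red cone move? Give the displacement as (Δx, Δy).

(2.2, -1.4)

The red cone started near (9.2, 3.4) and ended near (11.4, 2.0).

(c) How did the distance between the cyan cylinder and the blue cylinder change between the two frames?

+0.7

Before: roughly 2.6 units apart; after: 3.3. That's 0.7 units further apart.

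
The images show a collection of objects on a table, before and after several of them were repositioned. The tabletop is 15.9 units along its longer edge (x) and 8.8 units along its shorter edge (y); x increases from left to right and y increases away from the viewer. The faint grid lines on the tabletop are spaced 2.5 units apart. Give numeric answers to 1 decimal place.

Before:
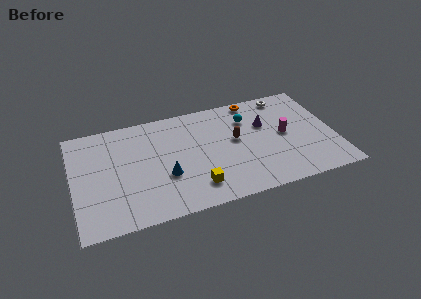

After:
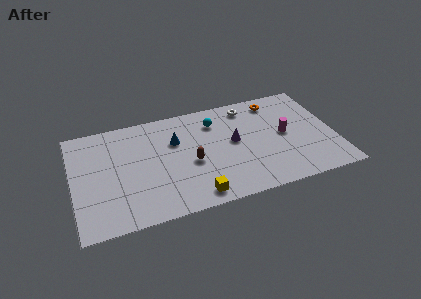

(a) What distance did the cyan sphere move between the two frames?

2.0

From (10.8, 6.5) to (8.8, 6.8), the cyan sphere covered √(2.0² + 0.3²) ≈ 2.0 units.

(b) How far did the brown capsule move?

3.0

The brown capsule was near (9.9, 4.9) before and (7.1, 3.8) after, so it travelled √(2.8² + 1.1²) ≈ 3.0 units.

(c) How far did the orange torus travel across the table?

1.4

The orange torus moved from about (11.3, 8.0) to (12.6, 7.5), a distance of √(1.3² + 0.5²) ≈ 1.4.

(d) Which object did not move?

the magenta cylinder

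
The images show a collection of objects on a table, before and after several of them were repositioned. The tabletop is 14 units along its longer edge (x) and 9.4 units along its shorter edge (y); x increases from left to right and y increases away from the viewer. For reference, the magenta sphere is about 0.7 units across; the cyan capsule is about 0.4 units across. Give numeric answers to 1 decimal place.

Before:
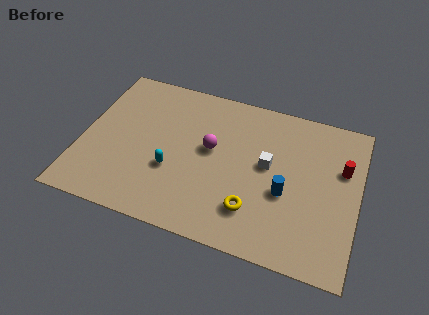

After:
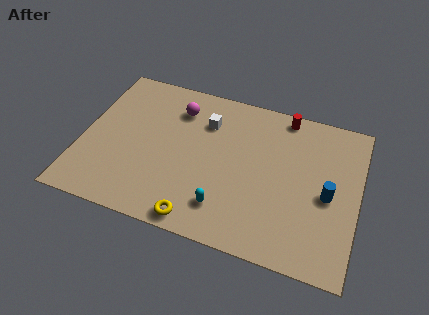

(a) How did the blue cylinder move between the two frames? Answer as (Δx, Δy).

(2.1, 0.5)

From the two frames, the blue cylinder sits at roughly (10.4, 3.8) before and (12.5, 4.3) after.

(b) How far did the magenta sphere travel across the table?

2.8

The magenta sphere moved from about (6.5, 5.3) to (4.6, 7.3), a distance of √(1.9² + 2.0²) ≈ 2.8.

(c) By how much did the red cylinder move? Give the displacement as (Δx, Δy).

(-3.1, 2.4)

The red cylinder started near (13.1, 6.1) and ended near (10.0, 8.5).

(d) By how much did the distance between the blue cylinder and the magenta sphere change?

+4.3

Before: roughly 4.2 units apart; after: 8.5. That's 4.3 units further apart.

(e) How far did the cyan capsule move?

3.1

From (4.7, 3.4) to (7.5, 2.0), the cyan capsule covered √(2.8² + 1.4²) ≈ 3.1 units.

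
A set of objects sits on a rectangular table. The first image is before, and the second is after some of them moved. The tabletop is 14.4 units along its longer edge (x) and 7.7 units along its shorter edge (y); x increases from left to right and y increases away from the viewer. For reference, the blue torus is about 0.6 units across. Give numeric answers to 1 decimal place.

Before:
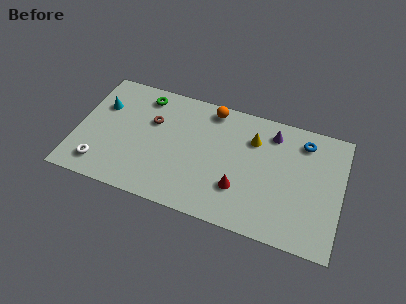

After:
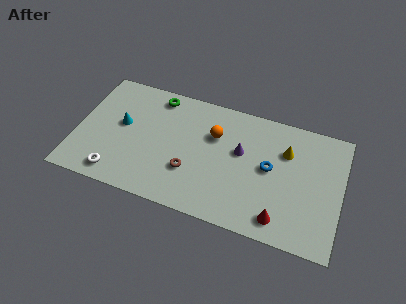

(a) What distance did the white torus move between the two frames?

0.9

From (1.5, 1.4) to (2.4, 1.1), the white torus covered √(0.9² + 0.3²) ≈ 0.9 units.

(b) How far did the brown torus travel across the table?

3.4

From (4.0, 5.0) to (6.3, 2.5), the brown torus covered √(2.3² + 2.5²) ≈ 3.4 units.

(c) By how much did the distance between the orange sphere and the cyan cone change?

-1.0

The distance was about 6.1 in the first image and 5.1 in the second, so they moved 1.0 units closer together.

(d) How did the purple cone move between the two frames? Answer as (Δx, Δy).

(-1.6, -1.7)

The purple cone was at about (10.5, 6.3) and moved to about (8.9, 4.6).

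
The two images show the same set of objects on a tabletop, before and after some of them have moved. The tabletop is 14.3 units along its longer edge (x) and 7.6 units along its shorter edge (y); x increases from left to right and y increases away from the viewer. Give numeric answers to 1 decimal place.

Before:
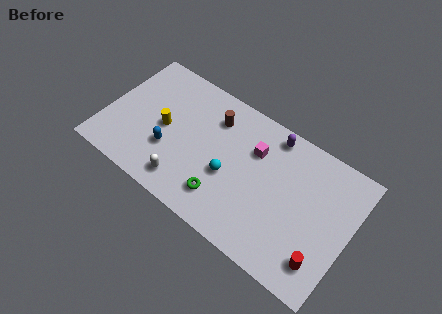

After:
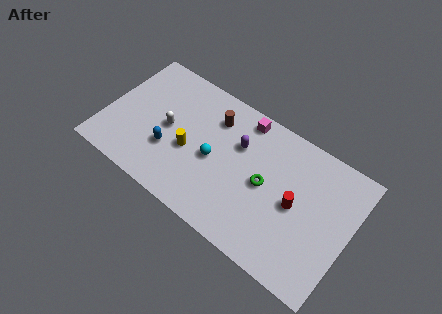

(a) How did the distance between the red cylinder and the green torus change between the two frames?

-4.0

The distance was about 5.8 in the first image and 1.8 in the second, so they moved 4.0 units closer together.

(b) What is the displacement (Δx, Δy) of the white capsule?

(-1.5, 2.5)

The white capsule was at about (5.1, 1.3) and moved to about (3.6, 3.8).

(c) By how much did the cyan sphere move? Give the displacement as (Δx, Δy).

(-1.0, 0.4)

The cyan sphere started near (7.4, 3.1) and ended near (6.4, 3.5).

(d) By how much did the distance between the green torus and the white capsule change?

+3.6

Before: roughly 2.2 units apart; after: 5.8. That's 3.6 units further apart.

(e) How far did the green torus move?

3.0

The green torus moved from about (7.3, 1.7) to (9.4, 3.8), a distance of √(2.1² + 2.1²) ≈ 3.0.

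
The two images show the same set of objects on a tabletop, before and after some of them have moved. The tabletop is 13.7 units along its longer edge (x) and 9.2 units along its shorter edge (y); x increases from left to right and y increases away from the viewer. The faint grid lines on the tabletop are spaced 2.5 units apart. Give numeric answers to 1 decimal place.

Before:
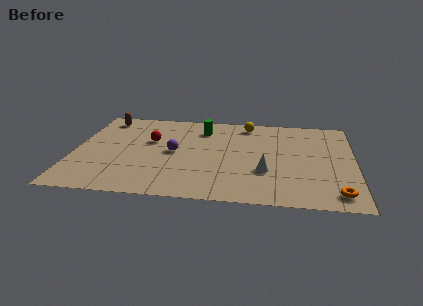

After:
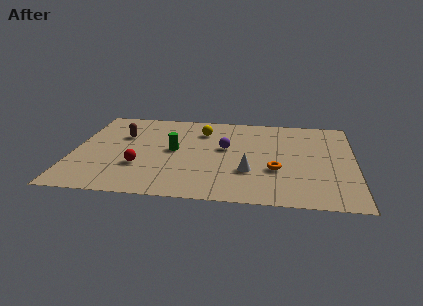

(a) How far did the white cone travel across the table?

0.8

The white cone was near (9.4, 3.1) before and (8.6, 3.0) after, so it travelled √(0.8² + 0.1²) ≈ 0.8 units.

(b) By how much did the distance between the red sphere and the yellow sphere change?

-0.3

They were about 5.2 units apart before and 4.9 after — 0.3 units closer together.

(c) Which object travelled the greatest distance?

the orange torus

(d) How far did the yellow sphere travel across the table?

2.4

The yellow sphere moved from about (8.4, 8.0) to (6.2, 7.0), a distance of √(2.2² + 1.0²) ≈ 2.4.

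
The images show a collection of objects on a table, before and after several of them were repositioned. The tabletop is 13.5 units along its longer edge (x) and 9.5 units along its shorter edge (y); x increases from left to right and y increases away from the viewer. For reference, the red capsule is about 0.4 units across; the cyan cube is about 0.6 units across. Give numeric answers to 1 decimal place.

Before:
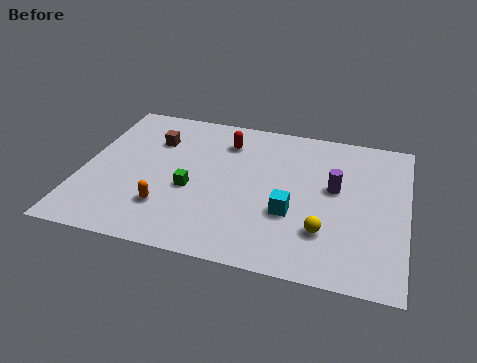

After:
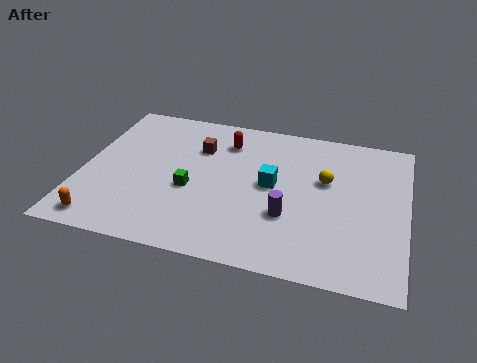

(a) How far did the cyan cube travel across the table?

1.8

From (8.8, 3.4) to (7.9, 5.0), the cyan cube covered √(0.9² + 1.6²) ≈ 1.8 units.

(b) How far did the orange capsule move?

2.9

The orange capsule moved from about (3.7, 2.5) to (1.2, 1.1), a distance of √(2.5² + 1.4²) ≈ 2.9.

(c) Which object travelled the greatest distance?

the yellow sphere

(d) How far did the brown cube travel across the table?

1.9

The brown cube was near (2.8, 6.8) before and (4.7, 6.7) after, so it travelled √(1.9² + 0.1²) ≈ 1.9 units.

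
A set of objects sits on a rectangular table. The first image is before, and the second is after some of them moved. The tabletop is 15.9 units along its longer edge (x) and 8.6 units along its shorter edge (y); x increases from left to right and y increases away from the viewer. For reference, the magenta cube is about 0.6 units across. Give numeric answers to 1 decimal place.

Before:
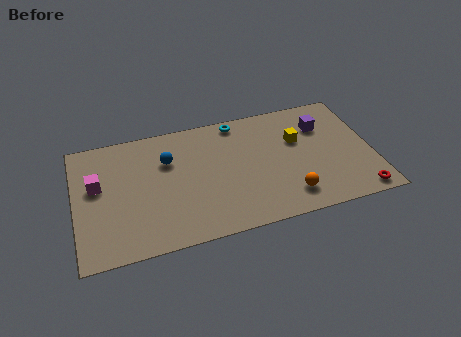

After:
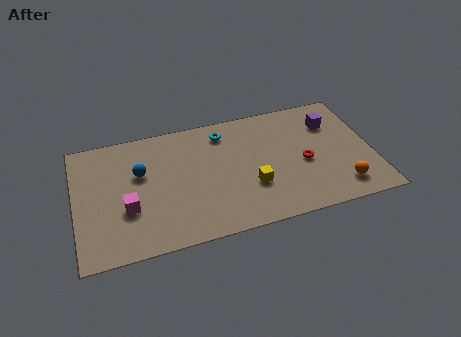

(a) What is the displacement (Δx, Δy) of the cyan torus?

(-0.8, -0.6)

The cyan torus was at about (8.9, 7.7) and moved to about (8.1, 7.1).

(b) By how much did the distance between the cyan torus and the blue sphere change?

+0.6

They were about 4.3 units apart before and 4.9 after — 0.6 units further apart.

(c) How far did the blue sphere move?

1.6

From (5.0, 5.9) to (3.5, 5.4), the blue sphere covered √(1.5² + 0.5²) ≈ 1.6 units.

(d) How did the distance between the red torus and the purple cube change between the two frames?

-2.5

They were about 5.5 units apart before and 3.0 after — 2.5 units closer together.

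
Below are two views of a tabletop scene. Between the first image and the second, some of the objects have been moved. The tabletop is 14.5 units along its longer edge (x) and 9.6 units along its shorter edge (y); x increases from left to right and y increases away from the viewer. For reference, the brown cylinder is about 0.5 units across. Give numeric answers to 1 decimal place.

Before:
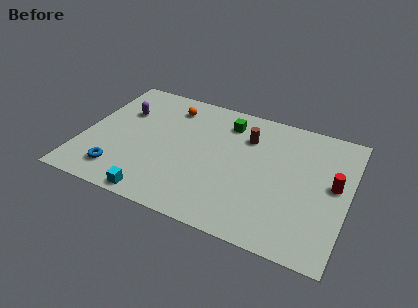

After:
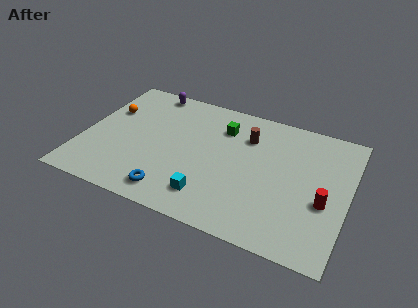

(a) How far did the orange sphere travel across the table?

3.6

The orange sphere moved from about (4.4, 7.8) to (1.1, 6.3), a distance of √(3.3² + 1.5²) ≈ 3.6.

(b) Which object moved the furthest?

the orange sphere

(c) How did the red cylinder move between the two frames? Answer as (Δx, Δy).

(-0.4, -1.4)

From the two frames, the red cylinder sits at roughly (13.7, 5.2) before and (13.3, 3.8) after.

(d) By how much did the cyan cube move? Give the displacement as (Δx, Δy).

(2.8, 1.1)

The cyan cube was at about (4.5, 0.8) and moved to about (7.3, 1.9).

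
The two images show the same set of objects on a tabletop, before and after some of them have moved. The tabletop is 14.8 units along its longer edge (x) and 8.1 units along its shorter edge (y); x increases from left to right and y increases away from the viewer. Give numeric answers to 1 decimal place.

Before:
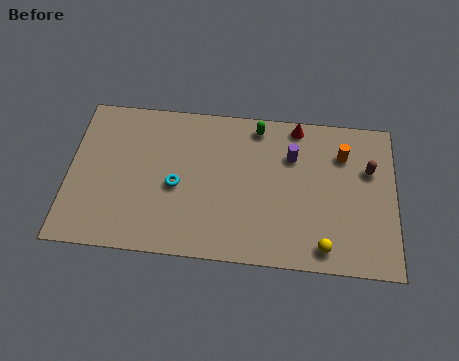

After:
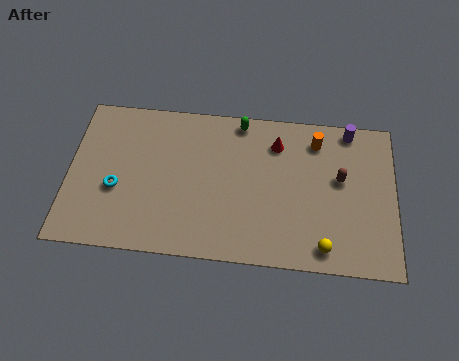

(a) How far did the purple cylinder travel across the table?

3.1

The purple cylinder was near (10.1, 5.7) before and (12.7, 7.3) after, so it travelled √(2.6² + 1.6²) ≈ 3.1 units.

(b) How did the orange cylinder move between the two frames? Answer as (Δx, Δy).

(-1.2, 0.6)

The orange cylinder started near (12.4, 6.0) and ended near (11.2, 6.6).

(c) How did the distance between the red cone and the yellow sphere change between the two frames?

-0.7

They were about 6.3 units apart before and 5.6 after — 0.7 units closer together.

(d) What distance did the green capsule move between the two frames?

0.8

The green capsule moved from about (8.5, 7.1) to (7.7, 7.3), a distance of √(0.8² + 0.2²) ≈ 0.8.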